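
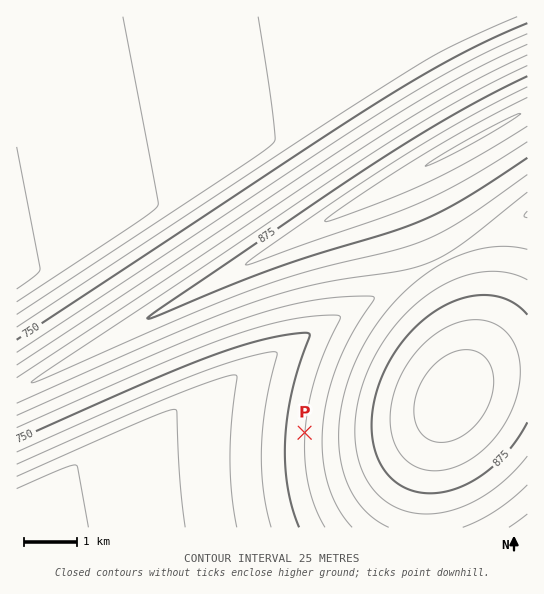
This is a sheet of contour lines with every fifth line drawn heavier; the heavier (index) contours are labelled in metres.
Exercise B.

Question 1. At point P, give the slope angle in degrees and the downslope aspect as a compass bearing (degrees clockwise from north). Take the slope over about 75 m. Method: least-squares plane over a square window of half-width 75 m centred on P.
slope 4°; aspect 274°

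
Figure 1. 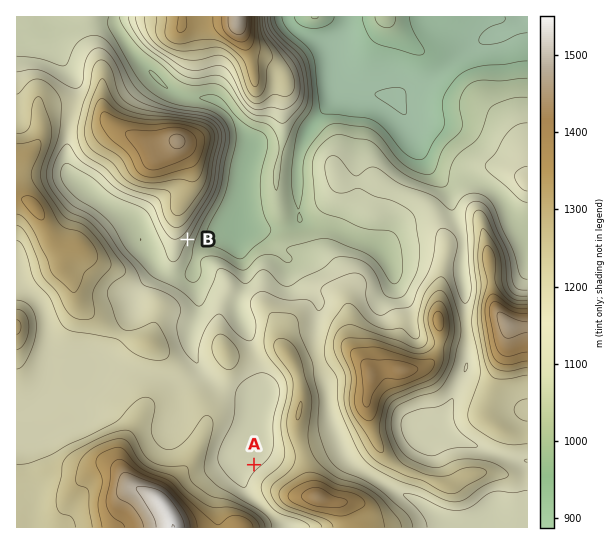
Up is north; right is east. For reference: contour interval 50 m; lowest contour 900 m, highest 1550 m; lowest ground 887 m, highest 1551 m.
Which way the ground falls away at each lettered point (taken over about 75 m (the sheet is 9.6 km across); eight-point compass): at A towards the NW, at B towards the SE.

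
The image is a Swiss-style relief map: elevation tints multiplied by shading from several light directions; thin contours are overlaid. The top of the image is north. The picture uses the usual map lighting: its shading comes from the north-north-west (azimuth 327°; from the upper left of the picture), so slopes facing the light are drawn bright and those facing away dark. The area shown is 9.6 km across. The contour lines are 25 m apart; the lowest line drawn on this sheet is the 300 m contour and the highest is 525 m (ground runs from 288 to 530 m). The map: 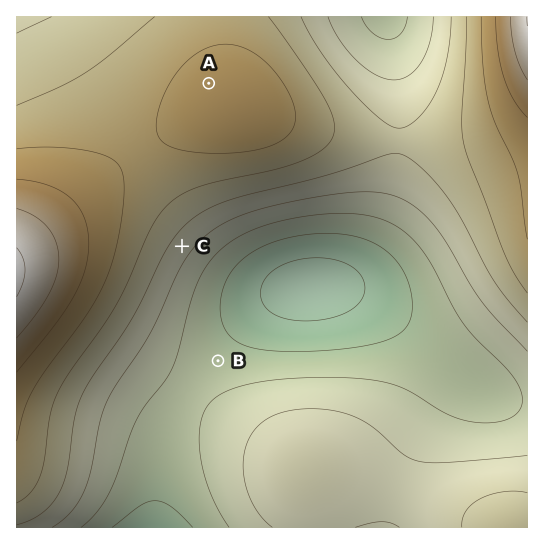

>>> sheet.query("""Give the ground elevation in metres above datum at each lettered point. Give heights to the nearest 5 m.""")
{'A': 460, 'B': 340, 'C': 385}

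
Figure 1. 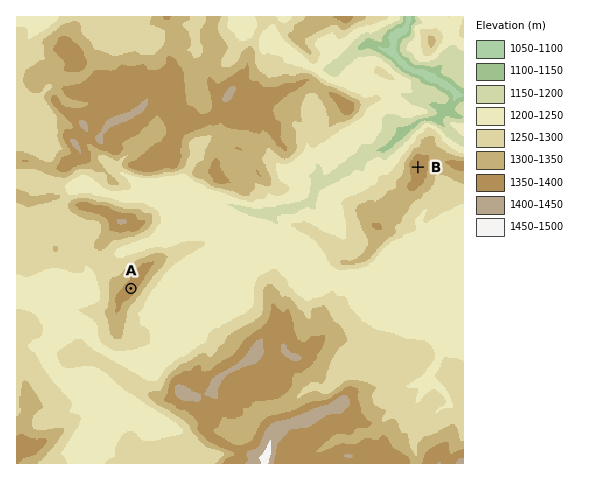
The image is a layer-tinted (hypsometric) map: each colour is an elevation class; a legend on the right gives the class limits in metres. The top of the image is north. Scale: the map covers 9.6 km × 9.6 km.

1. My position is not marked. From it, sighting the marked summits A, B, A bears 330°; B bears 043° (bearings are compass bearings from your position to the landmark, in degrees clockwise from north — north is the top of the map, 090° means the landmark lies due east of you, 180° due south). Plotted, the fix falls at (197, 404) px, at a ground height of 1400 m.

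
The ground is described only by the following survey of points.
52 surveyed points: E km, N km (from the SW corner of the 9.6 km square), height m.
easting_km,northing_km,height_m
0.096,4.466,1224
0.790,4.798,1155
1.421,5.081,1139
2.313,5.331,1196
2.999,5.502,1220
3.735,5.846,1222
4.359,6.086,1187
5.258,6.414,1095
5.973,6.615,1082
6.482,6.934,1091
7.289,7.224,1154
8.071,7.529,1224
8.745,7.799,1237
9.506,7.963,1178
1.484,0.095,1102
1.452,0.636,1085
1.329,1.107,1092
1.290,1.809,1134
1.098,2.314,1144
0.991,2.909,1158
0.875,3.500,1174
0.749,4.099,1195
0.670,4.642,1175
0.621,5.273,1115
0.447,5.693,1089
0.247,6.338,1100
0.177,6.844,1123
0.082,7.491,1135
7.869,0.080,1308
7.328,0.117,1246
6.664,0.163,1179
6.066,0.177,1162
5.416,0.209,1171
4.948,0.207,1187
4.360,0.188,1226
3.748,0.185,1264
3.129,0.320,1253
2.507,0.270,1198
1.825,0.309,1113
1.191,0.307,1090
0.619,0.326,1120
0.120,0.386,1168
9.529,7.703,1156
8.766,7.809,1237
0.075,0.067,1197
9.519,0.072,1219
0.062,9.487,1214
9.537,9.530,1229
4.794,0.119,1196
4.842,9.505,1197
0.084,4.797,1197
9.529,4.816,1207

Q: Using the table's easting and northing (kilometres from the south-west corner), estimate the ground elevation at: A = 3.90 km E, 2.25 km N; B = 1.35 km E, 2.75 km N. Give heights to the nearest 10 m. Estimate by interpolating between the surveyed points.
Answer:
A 1250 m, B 1160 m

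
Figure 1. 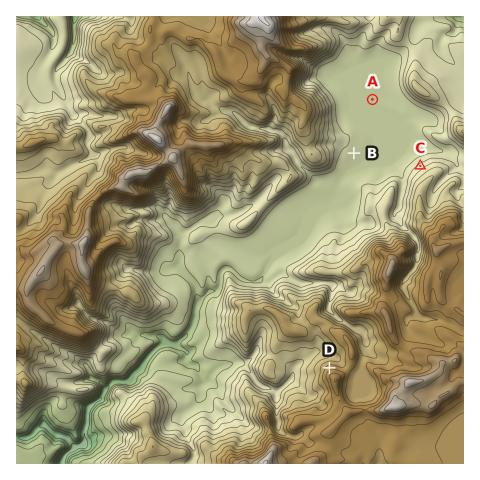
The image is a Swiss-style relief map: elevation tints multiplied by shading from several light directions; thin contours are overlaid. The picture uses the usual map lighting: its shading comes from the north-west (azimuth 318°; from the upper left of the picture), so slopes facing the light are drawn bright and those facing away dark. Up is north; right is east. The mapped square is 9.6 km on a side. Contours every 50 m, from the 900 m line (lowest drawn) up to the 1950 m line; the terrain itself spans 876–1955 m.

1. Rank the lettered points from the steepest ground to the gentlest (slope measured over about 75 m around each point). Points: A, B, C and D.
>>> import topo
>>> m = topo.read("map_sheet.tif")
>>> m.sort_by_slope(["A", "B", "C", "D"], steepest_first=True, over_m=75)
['D', 'C', 'B', 'A']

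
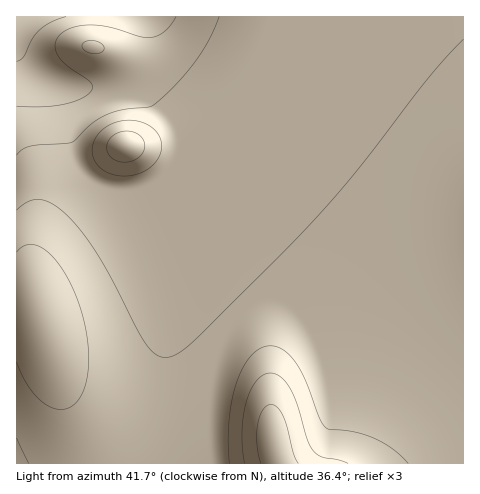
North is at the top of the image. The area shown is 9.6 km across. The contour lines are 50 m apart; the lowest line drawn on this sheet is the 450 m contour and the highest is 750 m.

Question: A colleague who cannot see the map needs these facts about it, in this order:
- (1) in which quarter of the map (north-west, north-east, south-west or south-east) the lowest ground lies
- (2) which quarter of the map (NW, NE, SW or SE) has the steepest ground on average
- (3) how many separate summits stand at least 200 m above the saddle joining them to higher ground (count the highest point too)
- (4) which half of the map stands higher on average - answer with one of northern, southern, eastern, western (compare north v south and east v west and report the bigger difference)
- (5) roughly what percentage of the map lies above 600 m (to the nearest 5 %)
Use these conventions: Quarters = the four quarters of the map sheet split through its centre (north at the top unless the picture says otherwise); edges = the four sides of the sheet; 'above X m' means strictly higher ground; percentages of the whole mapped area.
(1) Look to the north-west quarter for the lowest ground.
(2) The steepest ground, on average, is in the north-west quarter.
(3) Counting only tops that stand 200 m proud, the map has 1 summit.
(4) On average the southern half of the map is the higher ground.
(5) Ground above 600 m makes up about 55 % of the sheet.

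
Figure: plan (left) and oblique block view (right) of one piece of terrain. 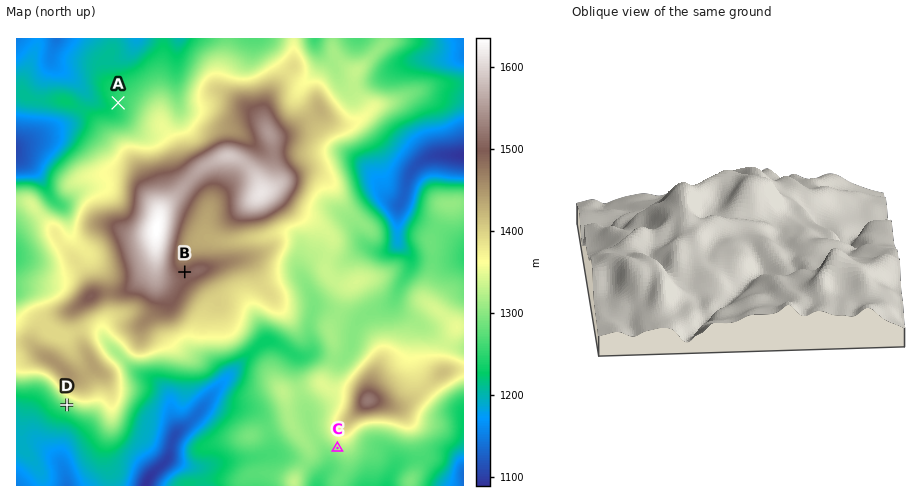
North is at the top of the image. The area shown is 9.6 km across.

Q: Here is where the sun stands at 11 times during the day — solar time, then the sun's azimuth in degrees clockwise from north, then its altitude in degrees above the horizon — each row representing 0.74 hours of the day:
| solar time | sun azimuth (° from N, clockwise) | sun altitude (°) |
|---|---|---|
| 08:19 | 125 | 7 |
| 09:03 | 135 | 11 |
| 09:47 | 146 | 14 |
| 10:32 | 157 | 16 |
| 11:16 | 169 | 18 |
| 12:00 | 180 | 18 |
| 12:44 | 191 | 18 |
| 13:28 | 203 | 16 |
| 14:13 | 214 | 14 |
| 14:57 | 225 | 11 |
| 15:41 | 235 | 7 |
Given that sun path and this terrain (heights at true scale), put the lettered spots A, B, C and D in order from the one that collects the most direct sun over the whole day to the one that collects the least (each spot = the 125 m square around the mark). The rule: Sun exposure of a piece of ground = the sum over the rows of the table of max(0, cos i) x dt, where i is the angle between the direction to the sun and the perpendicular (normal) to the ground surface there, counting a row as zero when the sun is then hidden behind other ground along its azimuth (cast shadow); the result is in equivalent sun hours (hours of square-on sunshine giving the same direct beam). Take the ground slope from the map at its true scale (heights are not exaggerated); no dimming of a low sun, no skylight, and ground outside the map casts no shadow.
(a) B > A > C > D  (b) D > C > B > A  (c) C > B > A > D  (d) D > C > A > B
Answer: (d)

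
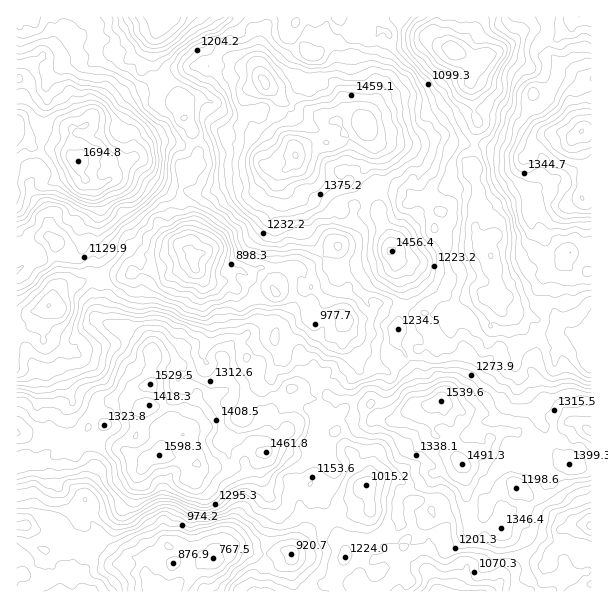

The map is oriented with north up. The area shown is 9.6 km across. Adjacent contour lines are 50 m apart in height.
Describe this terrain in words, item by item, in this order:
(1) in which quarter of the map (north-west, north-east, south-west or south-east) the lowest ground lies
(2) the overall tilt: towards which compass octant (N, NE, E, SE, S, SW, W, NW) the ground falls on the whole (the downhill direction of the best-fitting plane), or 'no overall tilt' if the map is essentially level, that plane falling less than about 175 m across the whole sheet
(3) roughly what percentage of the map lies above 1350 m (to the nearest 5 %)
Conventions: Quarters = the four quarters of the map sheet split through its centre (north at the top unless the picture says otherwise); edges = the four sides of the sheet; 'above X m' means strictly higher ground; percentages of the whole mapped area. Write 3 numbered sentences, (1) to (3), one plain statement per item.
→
(1) The lowest ground is in the north-west quarter.
(2) No overall tilt - high and low ground are spread across the sheet.
(3) About 20 % of the map lies above 1350 m.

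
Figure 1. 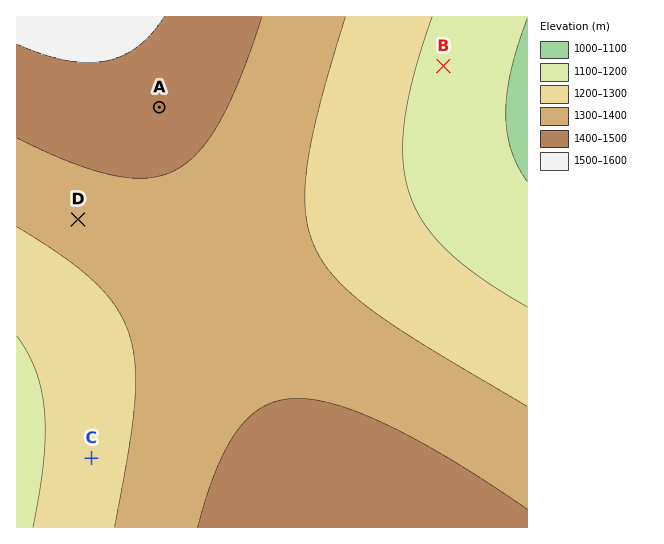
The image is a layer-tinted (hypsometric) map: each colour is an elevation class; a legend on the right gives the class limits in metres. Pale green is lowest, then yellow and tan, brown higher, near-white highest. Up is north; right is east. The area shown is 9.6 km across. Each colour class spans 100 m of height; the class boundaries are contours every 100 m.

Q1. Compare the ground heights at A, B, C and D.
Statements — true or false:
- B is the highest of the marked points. false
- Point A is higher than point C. true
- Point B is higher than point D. false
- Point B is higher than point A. false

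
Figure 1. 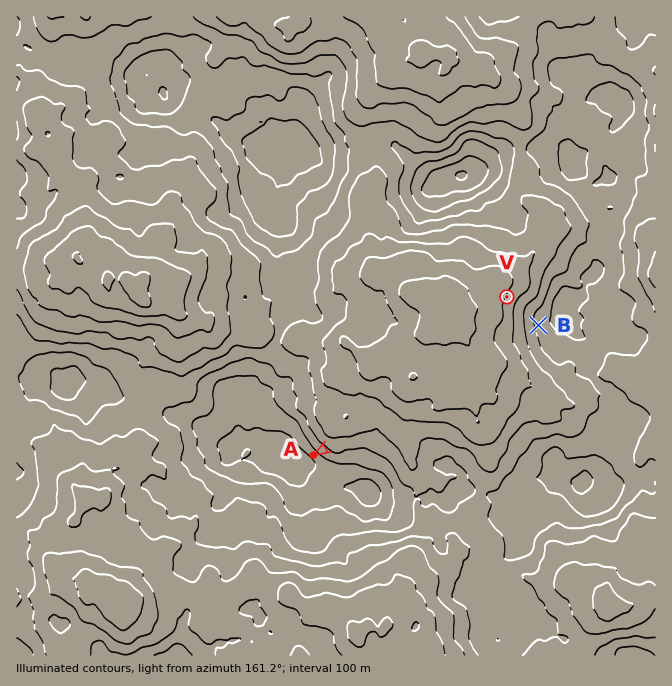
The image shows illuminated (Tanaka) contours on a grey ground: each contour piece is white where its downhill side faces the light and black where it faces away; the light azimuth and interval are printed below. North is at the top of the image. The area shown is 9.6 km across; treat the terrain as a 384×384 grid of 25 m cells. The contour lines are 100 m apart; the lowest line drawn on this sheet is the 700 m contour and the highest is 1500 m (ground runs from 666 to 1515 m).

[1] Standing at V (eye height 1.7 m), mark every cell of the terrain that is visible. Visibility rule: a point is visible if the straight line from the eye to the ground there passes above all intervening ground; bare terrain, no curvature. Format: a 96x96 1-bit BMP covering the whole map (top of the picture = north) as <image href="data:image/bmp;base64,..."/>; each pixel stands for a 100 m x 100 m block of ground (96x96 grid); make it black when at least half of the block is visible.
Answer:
<image width="96" height="96" href="data:image/bmp;base64,Qk2+BAAAAAAAAD4AAAAoAAAAYAAAAGAAAAABAAEAAAAAAIAEAAATCwAAEwsAAAIAAAAAAAAA////AAAAAAAAAAAAAAAAAAAAAAAAAAAAAAAAAAAAAAAAAAAAAAAAAAAAAAAAAAAAAAAAAAAAAAAAAAAAAAAAAAAAAAAAAAAAAAAAAAAAAAAAAAAAAAAAAAAAAAAAAAAAAAAAAAAAAAAAAAAAAAAAAAAAAAAAAAAAAAAAAAAAAAAAAAAAAAAAAAAAAAAAAAAAAAAAAAAAAAAAAAAAAAAAAAAAAAAAAAAAAAAAAAAAAAAAAAAAAAAAAAAAAAAAAAAAAAAAAAAAAAAAAAAAAAAAAAAAAAAAAAAAAAAAAAAAAAAAAAAAAAAAAAAAAAAAAAAAAAAAAAAAAAAAAAAAAAAAAAAAAAAAAAAAAAAAAAAAAAAAAAAAAAABQAAAAAAAAAAAAAADwAAAAAAAAAAAAAAHwAAAAAAAAAAAAAAP4BgAAAAAAAAAAAJ/wAgAAAAAAAAAAAf/wBgAAAAAAAAAAG//wHgAAAAAAAAAAP//wfgAAAAAAAAAA///w/gAAAAAAAAAB///4/AAAAAAAAAAAf////AAAAAAAAAACf8P//AAAAAAAAAAD/8D//AAAAAAAAAAD/8D//AAAAAAAAAAAfsH//AAAAAAAAAAA/sH//AAAAAAAAAAB//v/4AAAAAAAAAAB////YAAAAAAwAAAH///+4AAAAAA8AAAH/9/54AAAAAA4AAAX/575/gAAAAAAAAAf/955/gAAAAAAAAAP//x57gAAAAAAAAAE//wz/gAAAAAAAAAAe4E//gAAAAAAAAAAQ4H//wAAAAAAAAAAA8H//gAAAAAAAAAAAcn/+AAAAAAAAAAAAf//+YAAAAAAAAAAA////wAAAAAAAAAAA/z//gAAAAAAAAAAB/z/+fAAAAAAAAAAB9//+/AAAAAAAAAAB99///AAAAAAAAAAA9////gAAAAAAAAAA/+///4AAAAAAAAAQ/8y//4AAAAAAAAAY//4f/4AAAAAAAAAf//8ePwAAAAAAAAAX///+PgAAAAAAAAAf/7f+f2AAAAAAAAAP/wP//4AAAAAAAAAH/4D//AAAAAAAAAAH/gD//AAAAAAAAAAH/AB/4AAAAAAAAAA//AB/wAPAAAAAAAAf+AA/8APAAAAAAAAf8AAP8AfAAAAAAAAP8AAH+A8AAAAAAAAP4AAD+A+AAAAAAAAP4AAAGAcAAAAAAAAP4AAAAAQAAAAAAAALwAAAAAQAAAAAAAAHgAAAAAAAAAAAAAAAAAAAAAAAAAAAAAAAAAAAAAAAAAAAAAAAAAAAAAAAAAAAAAAAAAAAAAAAAAAAAAAAAAAAAAAAAAAAAAAAAAAAAAAAAAAAAAAAAAAAAAAAAAAAAAAAAAAAAAAAAAAAAAAAAAAAAAAAAAAAAAAAAAAAAAAAAAAAAAAAAAAAAAAAAAAAAAAAAAAAAAAAAAAAAAAAAAAAAAAAAAAAAAAAAAAAAAAAAAAAAAAAAAAAAAAAAAAAAAAAAAAAAAAAAAAAAAAAAAAAAAAAAAAAAAAAAAAAAAAAAAAAAAAAAAAAAAAAAAAAAAAAAAAAAAAAA="/>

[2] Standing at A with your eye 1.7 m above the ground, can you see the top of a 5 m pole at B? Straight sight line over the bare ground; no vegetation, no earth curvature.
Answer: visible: true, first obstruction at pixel None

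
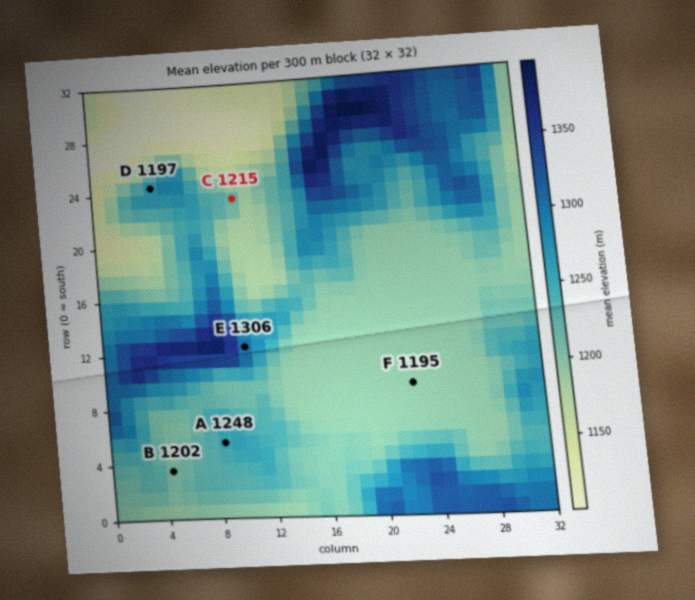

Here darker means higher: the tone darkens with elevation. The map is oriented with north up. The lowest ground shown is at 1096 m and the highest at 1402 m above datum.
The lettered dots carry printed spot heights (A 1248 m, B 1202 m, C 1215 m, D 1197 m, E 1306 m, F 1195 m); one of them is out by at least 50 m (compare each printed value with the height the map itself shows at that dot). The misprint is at D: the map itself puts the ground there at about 1259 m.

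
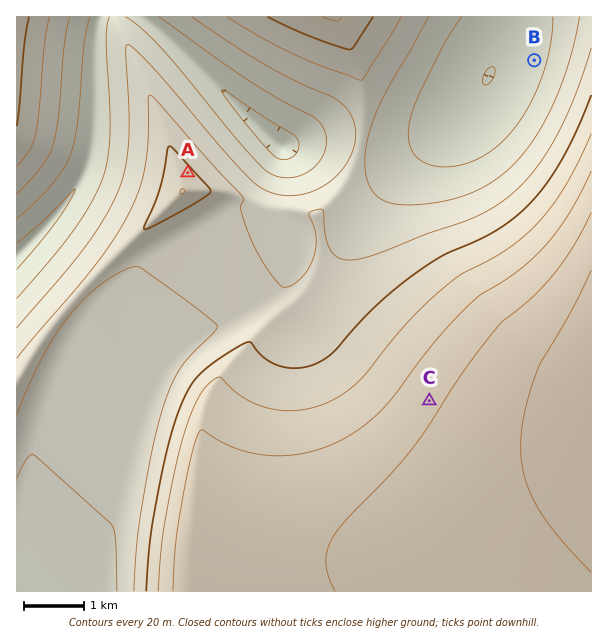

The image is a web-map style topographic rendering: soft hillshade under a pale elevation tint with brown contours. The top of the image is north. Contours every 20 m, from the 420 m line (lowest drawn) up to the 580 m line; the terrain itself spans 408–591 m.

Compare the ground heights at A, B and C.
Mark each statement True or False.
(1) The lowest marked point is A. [False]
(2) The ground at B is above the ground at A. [False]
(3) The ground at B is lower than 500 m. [True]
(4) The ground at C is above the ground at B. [True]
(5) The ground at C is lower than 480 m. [False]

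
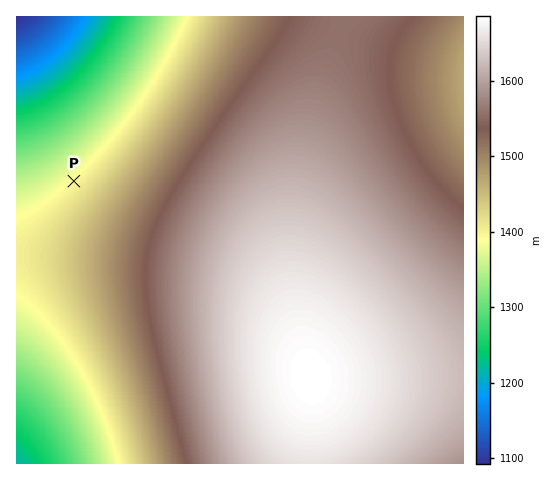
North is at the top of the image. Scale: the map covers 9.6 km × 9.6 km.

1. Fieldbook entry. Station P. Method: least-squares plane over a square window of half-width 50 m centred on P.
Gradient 4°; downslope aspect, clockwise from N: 317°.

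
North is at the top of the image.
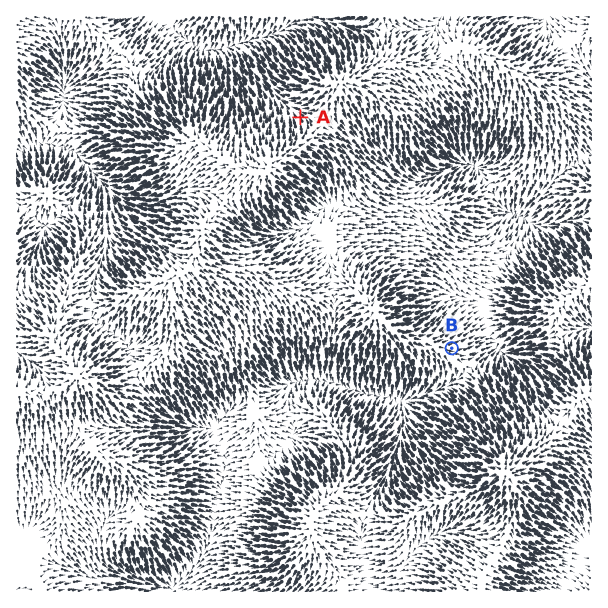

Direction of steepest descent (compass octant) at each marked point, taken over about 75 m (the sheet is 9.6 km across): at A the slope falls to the NW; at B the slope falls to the E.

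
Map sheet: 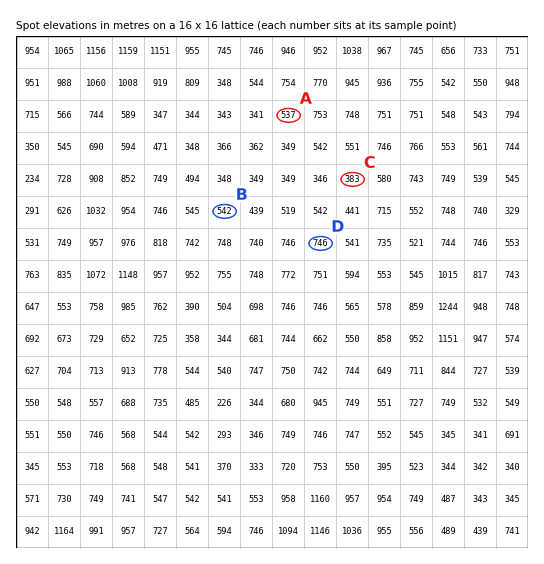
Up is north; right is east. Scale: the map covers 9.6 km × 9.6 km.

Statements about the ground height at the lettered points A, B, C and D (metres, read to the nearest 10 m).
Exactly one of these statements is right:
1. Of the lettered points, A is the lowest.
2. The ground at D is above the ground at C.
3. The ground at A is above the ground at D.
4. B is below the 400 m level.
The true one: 2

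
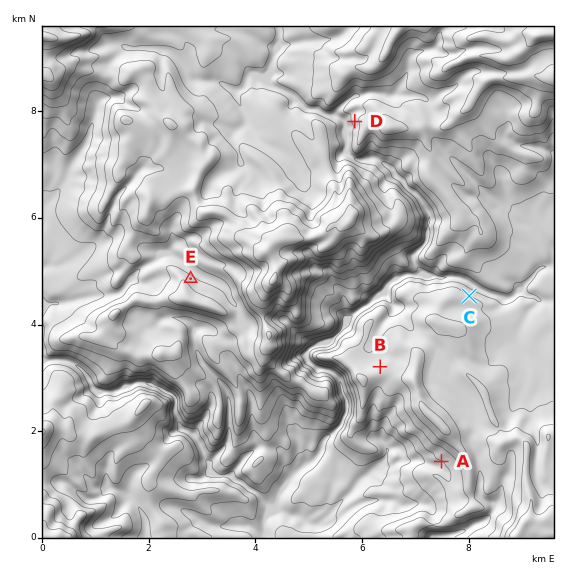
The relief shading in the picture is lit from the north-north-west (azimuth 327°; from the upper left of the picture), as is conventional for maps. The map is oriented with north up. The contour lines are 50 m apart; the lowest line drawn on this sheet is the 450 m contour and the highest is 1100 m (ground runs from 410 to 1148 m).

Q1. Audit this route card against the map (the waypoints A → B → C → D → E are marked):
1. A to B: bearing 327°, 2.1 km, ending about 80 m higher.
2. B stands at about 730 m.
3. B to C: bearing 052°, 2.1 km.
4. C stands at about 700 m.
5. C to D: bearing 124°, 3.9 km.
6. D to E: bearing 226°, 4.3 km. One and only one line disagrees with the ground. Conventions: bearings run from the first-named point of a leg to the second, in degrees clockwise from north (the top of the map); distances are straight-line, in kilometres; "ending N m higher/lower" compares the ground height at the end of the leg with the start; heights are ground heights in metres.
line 5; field bearing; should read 327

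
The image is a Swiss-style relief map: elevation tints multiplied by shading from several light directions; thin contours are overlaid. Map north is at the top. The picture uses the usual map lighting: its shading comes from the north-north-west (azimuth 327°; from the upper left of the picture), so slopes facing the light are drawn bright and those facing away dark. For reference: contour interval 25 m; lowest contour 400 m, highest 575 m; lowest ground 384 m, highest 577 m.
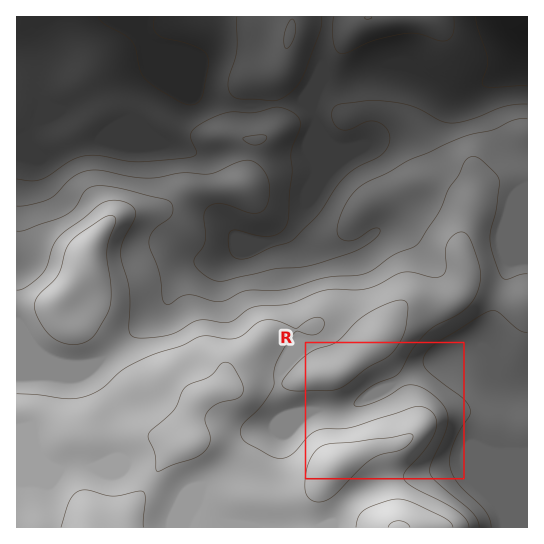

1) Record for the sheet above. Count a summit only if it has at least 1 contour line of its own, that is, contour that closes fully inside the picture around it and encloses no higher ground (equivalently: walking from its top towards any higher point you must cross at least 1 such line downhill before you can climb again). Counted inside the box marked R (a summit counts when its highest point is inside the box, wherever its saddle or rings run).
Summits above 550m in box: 1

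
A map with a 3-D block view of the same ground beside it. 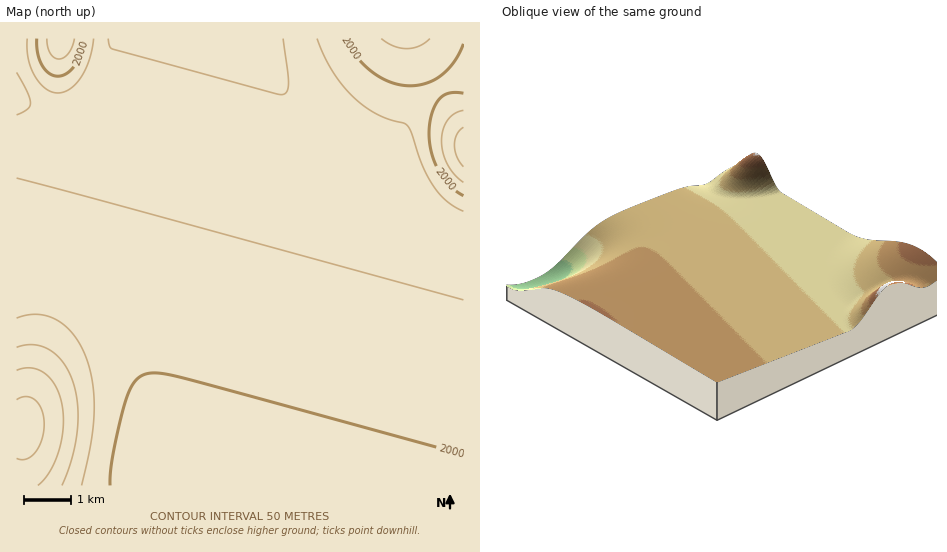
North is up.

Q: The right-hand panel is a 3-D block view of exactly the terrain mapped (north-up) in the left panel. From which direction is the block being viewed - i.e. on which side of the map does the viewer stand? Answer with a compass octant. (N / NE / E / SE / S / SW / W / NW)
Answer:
SE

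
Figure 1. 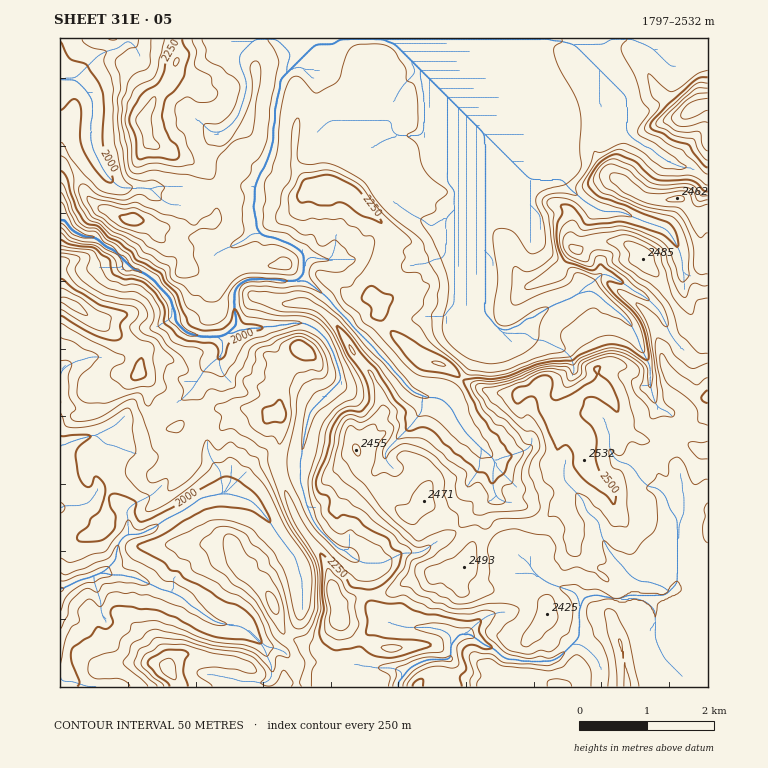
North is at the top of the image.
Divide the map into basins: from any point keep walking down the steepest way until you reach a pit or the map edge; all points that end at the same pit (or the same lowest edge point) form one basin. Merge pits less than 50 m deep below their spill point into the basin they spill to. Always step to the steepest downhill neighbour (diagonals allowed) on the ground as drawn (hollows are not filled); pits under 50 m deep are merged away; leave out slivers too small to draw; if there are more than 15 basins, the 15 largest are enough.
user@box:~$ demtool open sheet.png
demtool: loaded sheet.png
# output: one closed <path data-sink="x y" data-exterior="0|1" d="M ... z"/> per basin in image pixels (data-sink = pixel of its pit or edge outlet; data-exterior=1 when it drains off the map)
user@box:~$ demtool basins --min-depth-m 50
<path data-sink="60 590" data-exterior="1" d="M708 169l-5 9-16 18-5 3-15 2-24-4-20-15-10-3-15 8-26 28-2 25 6 10 18-9 31 2 10 5 8 8 3 8 12 12 12 24 10 13 7 17-13 14-11 8 2 15-5 3-25 1-15-6-19 1-4 4 3 17-9 1-10 5-11 11-6 11-10 0-8-7-6-25-8 7-14 5-25-2-25-10-14-12-15-8-17-3-30-27-14-21-22 15-11 11 9 16 16 18 7 14 5 17 0 11-25 33 2 25-16 18-5 12-1 26-20 21-21-30-15-39-3-13 0-17 3-17-3-19-10 0-12-5-37 0-22 13-15 2-10 5-9 0-7-8-7-15-2-25-8-9 2-20-69-48-12-4 0 387 261 0 0-11 9-10 5-13 2-15 3-9-2-24 3-2 24-9 25-1 12-9 22-10 34-3 0 12 6 8 29-2 30 4 19 8 4 4 0 12-10 14-11 11-18 3-13 14-4 9 7 7-10 10 1 2 220 0z"/><path data-sink="60 215" data-exterior="1" d="M632 38l-452 0-2 22-4 5 0 6 6 6 9 4 13 11 32-1 17 3 3 3-7 30-19 18-30 21 8 4 9 13 2 32-6 8-5 0-14 6-35-1-12-7-24-3-22-11-11-9-13-30-15-18 0 150 12 4 69 48-2 20 8 9 2 25 7 15 7 8 9 0 10-5 15-2 22-13 37 0 12 5 10 0 3 19-3 17 0 17 3 13 15 39 21 30 20-21 1-26 5-12 16-18-2-25 25-33 0-11-5-17-7-14-16-18-9-16 21-19 12-7 14 21 25 23 32 12 22 17 22 8 25 2 14-5 8-7 5 21 9 11 10 0 6-11 16-14 13-2 1-6-3-12 8-5 15 0 15 6 19 0 11-4-2-15 22-19 2-6-29-51-12-12-8-13-13-8-31-2-18 9-6-10 2-25 31-31 13-5 24 17 8 3 12 2 22-2 13-11 13-20 0-63-5-1-19 10-8-3-18-18-15-30-12-12z"/><path data-sink="60 78" data-exterior="1" d="M179 38l-119 0 0 111 15 19 13 30 11 9 27 12 19 2 12 7 35 1 14-6 5 0 6-8-2-32-11-14-54-26-6-18 0-8 3-7 7-12 15-17 5-11 6-22z"/><path data-sink="398 687" data-exterior="1" d="M458 571l-34 3-22 10-12 9-25 1-24 9-3 2 2 24-3 9-2 15-5 13-9 10 0 11 165 0 11-12-7-7 4-9 13-14 18-3 11-11 10-14 0-12-4-4-19-8-30-4-29 2-6-8z"/>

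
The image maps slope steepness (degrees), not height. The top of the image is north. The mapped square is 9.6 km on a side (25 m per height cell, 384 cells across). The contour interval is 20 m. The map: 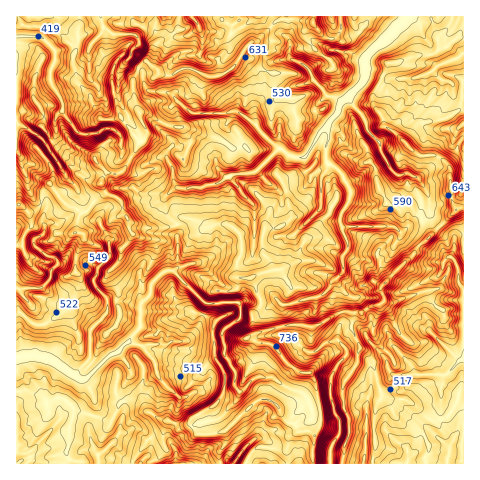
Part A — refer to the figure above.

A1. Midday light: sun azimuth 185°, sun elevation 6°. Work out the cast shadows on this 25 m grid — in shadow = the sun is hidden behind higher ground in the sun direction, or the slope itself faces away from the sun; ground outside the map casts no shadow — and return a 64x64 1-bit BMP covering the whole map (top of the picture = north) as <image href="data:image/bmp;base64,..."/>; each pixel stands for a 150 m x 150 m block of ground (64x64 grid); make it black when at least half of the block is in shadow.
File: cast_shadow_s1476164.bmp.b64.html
<image width="64" height="64" href="data:image/bmp;base64,Qk0+AgAAAAAAAD4AAAAoAAAAQAAAAEAAAAABAAEAAAAAAAACAAATCwAAEwsAAAIAAAAAAAAA////AAAAAAAAAAABgAAAAABgAACAAAAAAAYAAMAAAgAAAAAAcAIAAAAAYAAAAgAAAAAADAAAAAAAAAeGAAwAAAAQH8MADYAAADA/88QNAAAA4D/5/BgDgAfhP//+GAOAz8G///wYD8D/gN57eBoP8n8PnAsA4wwBOAc4BgHjAAAAB3BOA/ESAAAD6AYH/jQIAADjjB/8YFgAAGAP3wBB8AAcYAf8AADiMAwAA//wAAB4DB4f//wAAuABgP///8AGwAAf////9g74EBfg///vgPgwD9x8/4D+BDAP2AD/+D4HQAf/4P/8DBNsA/72P/5+HwQAMG///wYwBAAAb/+/gCAaAAAPg5/AuBo8AAeHH+CH8GAAgO//8AXwfAOEbj+4AAD4f9YzBRAgAfj/47HgFOAB/f/JkYED4IPn/53Qg4Hzh8P//PIH4e8wAB/4bg/D/0AAB/KuH8f+jzwAf8wcB+8PHAAf4HwHzbMBAA/h/H/ffwAAPic8///+AAB8A3n///4YDvACc/9//DPn4AD//3/8L//gAu/7T/0//4BBz+If3n/AABnfwB8efwAAGP/IPDt4AAPw/+h8e2AAAeB//B9/gBgAYDH4Dn+Hfg/DMB8Cf9/+D4cMBwhv//8DDx+BGD///4AcD+B4H///wAAP4BAP///kDA/ABj//+fAdB4h+Jn/y8H2ACA=="/>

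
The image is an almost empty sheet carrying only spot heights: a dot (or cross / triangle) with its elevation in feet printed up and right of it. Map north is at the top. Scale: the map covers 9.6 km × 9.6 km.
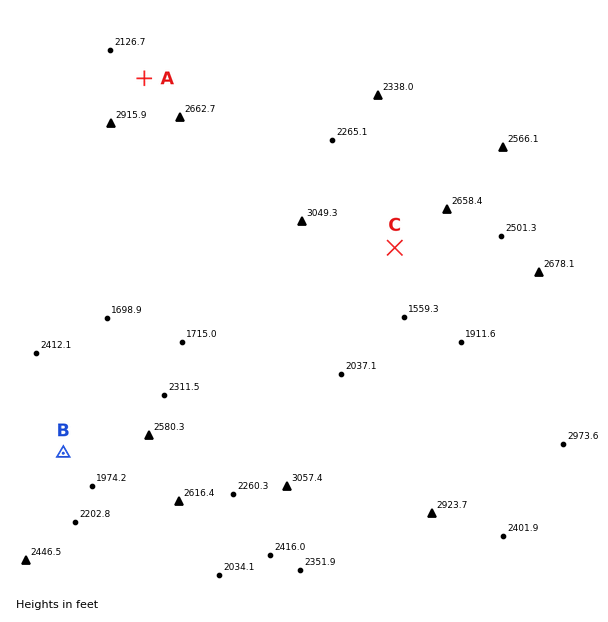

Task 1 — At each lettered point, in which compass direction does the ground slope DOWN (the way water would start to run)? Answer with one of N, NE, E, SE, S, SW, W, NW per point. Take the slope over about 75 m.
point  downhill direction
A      N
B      E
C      S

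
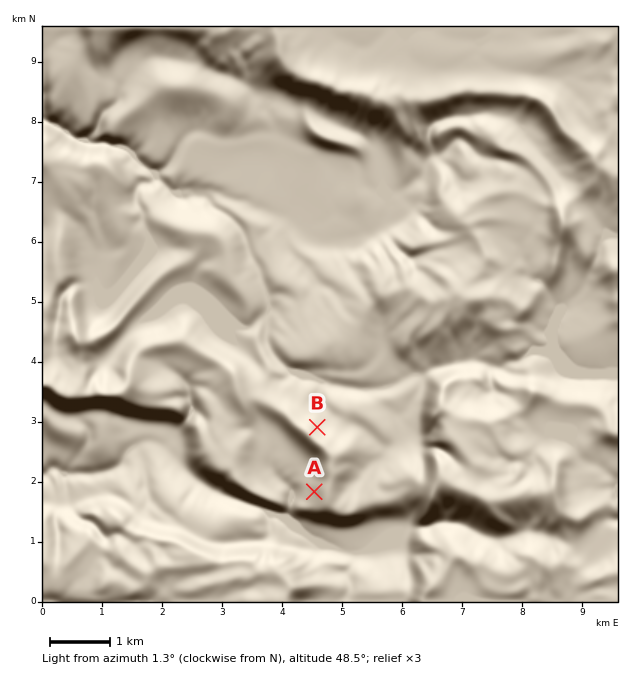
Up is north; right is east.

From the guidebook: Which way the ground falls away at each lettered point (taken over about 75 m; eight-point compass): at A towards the W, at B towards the NE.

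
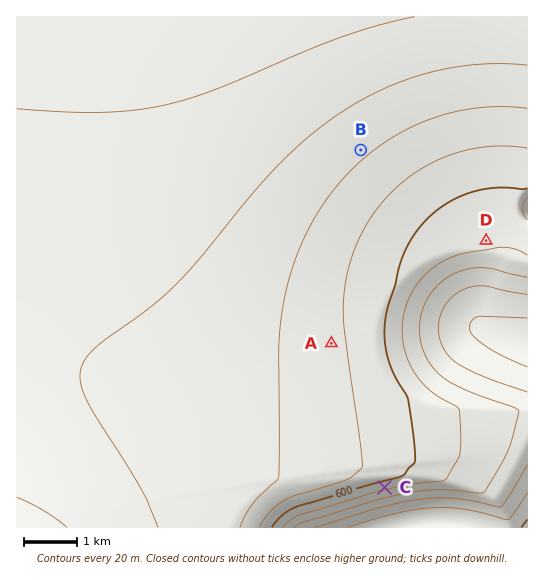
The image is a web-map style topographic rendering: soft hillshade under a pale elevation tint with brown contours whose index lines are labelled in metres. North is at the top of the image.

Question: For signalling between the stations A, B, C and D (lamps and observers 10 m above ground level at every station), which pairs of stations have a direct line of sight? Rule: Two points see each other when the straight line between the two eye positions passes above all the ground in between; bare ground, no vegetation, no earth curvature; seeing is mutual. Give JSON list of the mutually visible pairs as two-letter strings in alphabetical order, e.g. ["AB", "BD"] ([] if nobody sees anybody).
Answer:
["AB", "AD", "BD"]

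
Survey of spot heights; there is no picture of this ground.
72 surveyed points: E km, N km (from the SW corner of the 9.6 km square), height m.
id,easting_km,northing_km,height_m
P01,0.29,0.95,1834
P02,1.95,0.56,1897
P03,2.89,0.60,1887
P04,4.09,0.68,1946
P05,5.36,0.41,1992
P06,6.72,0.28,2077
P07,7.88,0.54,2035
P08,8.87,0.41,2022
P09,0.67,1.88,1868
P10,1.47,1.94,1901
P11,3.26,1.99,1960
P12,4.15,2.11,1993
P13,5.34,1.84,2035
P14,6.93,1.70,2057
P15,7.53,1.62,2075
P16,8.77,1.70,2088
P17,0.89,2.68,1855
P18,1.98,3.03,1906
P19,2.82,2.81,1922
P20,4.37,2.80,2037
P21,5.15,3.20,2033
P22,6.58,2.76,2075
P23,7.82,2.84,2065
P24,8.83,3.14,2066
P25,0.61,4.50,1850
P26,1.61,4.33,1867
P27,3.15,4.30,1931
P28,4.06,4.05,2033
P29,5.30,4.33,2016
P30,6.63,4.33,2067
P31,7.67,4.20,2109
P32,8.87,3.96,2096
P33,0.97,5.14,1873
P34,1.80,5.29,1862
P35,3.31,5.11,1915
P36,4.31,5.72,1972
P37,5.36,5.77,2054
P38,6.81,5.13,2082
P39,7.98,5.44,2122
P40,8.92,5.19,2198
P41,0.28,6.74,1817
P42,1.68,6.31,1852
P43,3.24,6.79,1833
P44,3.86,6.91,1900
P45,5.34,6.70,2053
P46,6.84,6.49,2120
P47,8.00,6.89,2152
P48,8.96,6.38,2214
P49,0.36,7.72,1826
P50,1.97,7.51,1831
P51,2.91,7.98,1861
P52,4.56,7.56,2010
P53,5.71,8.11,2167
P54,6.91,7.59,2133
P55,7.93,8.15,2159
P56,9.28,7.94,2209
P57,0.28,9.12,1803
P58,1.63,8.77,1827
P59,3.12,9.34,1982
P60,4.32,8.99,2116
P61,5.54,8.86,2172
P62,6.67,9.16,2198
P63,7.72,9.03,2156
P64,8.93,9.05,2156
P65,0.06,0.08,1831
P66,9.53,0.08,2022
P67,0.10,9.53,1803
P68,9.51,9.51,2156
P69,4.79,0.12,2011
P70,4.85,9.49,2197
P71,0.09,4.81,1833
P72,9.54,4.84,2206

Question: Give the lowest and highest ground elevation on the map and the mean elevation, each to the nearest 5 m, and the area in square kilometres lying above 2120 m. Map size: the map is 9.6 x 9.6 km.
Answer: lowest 1800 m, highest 2225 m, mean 2000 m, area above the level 17.5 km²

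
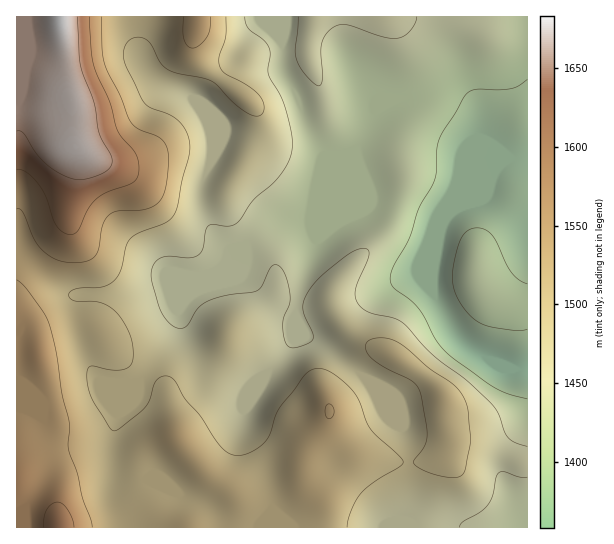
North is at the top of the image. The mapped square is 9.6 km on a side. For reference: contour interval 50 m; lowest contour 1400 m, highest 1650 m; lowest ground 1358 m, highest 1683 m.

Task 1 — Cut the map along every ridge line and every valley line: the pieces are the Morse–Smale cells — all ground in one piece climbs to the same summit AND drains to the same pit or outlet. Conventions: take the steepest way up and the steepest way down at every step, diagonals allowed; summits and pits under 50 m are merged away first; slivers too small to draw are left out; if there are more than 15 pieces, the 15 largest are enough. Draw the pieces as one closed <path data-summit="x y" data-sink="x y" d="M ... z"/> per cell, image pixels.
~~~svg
<path data-summit="59 17" data-sink="527 369" d="M527 16l-244 0-2 24-20-17-9 8-16 28-33 42 4 13-1 6-13-21-30-10-14-12-10-22-4-39-119 1 0 229 5 3 14 18 19 20 16 8 10 0-3 8 2 30 6 24 11 21 3 3 8 2 29 0-11 11-5 11-8 32 0 45 15 31 3 15 398-1z"/><path data-summit="59 527" data-sink="527 369" d="M18 247l-2 0 0 280 113 1-2-15-15-31 0-45 8-32 5-11 11-11-29 0-8-2-3-3-11-21-6-24-2-30 3-8-10 0-16-8z"/><path data-summit="198 22" data-sink="527 369" d="M282 16l-145 0 2 39 5 14 15 18 7 4 27 8 13 21 1-6-4-13 33-42 16-28 10-8 19 17 2-5z"/>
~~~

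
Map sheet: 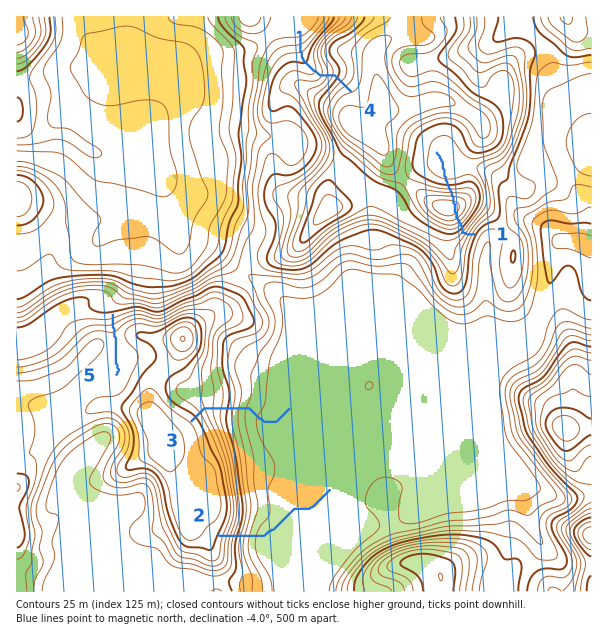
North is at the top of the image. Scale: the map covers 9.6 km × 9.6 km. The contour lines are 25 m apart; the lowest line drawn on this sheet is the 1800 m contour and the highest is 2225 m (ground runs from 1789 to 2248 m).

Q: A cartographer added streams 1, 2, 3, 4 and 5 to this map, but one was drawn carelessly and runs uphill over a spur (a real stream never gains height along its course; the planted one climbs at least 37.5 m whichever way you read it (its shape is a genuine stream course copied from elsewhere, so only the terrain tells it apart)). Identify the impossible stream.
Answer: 1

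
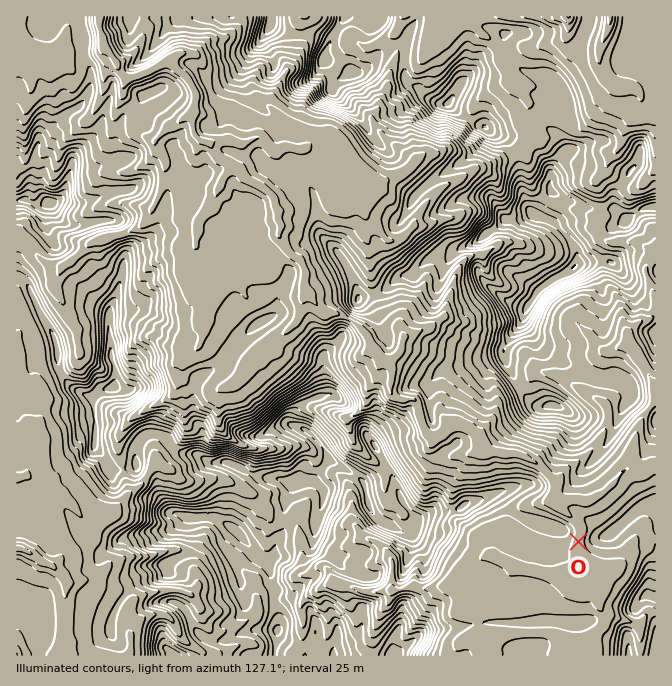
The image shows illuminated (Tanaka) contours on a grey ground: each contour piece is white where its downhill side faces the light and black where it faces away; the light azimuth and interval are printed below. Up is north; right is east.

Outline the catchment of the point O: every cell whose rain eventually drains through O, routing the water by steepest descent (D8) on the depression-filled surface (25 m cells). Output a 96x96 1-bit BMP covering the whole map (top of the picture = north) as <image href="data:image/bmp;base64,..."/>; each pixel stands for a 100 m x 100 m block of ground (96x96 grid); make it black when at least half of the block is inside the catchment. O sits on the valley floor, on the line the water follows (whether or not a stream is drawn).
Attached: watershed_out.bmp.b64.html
<image width="96" height="96" href="data:image/bmp;base64,Qk2+BAAAAAAAAD4AAAAoAAAAYAAAAGAAAAABAAEAAAAAAIAEAAATCwAAEwsAAAIAAAAAAAAA////AAAAAAAAAAAAAf////////8AAAAAAf////////8AAAAAAf////////8AAAAAAf////////8AAAAAAf////////8AAAAAAf////////8AAAAAAf////////8AAAAAAf////////8AAAAAAf////////8AAAAAAf////////8AAAAAAf////////8AAAAAA/////////8AAAAAA/////////8AAAAAA/////////8AAAAAA/////////8AAAAAAf////////8AAAAAAf////////8AAAAAAf//////4f8AAAAAAP//////wH8AAAAAAP//D///AD8AAAAAAP/8B//4AA8AAAAAAP/8A//gAAcAAAAAAP/4AB/AAAMAAAAAAH/4AAeAAAAAAAAAAH/4AAAAAAAAAAAAAH/wAAAAAAAAAAAAAAfwAAAAAAAAAAAAAAPAAAAAAAAAAAAAAAOAAAAAAAAAAAAAAAAAAAAAAAAAAAAAAAAAAAAAAAAAAAAAAAAAAAAAAAAAAAAAAAAAAAAAAAAAAAAAAAAAAAAAAAAAAAAAAAAAAAAAAAAAAAAAAAAAAAAAAAAAAAAAAAAAAAAAAAAAAAAAAAAAAAAAAAAAAAAAAAAAAAAAAAAAAAAAAAAAAAAAAAAAAAAAAAAAAAAAAAAAAAAAAAAAAAAAAAAAAAAAAAAAAAAAAAAAAAAAAAAAAAAAAAAAAAAAAAAAAAAAAAAAAAAAAAAAAAAAAAAAAAAAAAAAAAAAAAAAAAAAAAAAAAAAAAAAAAAAAAAAAAAAAAAAAAAAAAAAAAAAAAAAAAAAAAAAAAAAAAAAAAAAAAAAAAAAAAAAAAAAAAAAAAAAAAAAAAAAAAAAAAAAAAAAAAAAAAAAAAAAAAAAAAAAAAAAAAAAAAAAAAAAAAAAAAAAAAAAAAAAAAAAAAAAAAAAAAAAAAAAAAAAAAAAAAAAAAAAAAAAAAAAAAAAAAAAAAAAAAAAAAAAAAAAAAAAAAAAAAAAAAAAAAAAAAAAAAAAAAAAAAAAAAAAAAAAAAAAAAAAAAAAAAAAAAAAAAAAAAAAAAAAAAAAAAAAAAAAAAAAAAAAAAAAAAAAAAAAAAAAAAAAAAAAAAAAAAAAAAAAAAAAAAAAAAAAAAAAAAAAAAAAAAAAAAAAAAAAAAAAAAAAAAAAAAAAAAAAAAAAAAAAAAAAAAAAAAAAAAAAAAAAAAAAAAAAAAAAAAAAAAAAAAAAAAAAAAAAAAAAAAAAAAAAAAAAAAAAAAAAAAAAAAAAAAAAAAAAAAAAAAAAAAAAAAAAAAAAAAAAAAAAAAAAAAAAAAAAAAAAAAAAAAAAAAAAAAAAAAAAAAAAAAAAAAAAAAAAAAAAAAAAAAAAAAAAAAAAAAAAAAAAAAAAAAAAAAAAAAAAAAAAAAAAAAAAAAAAAAAAAAAAAAAAAAAAAAAAAAAAAAAAAAAAAAAAAAAAAAAAAAAAAAAAAAAAAAAAAAAAAAAAAAAAAAAAAAAAAAAAAAAAAAAAAAAAAAAAAAAAAAAAAAAAAAAAAAAAAAA="/>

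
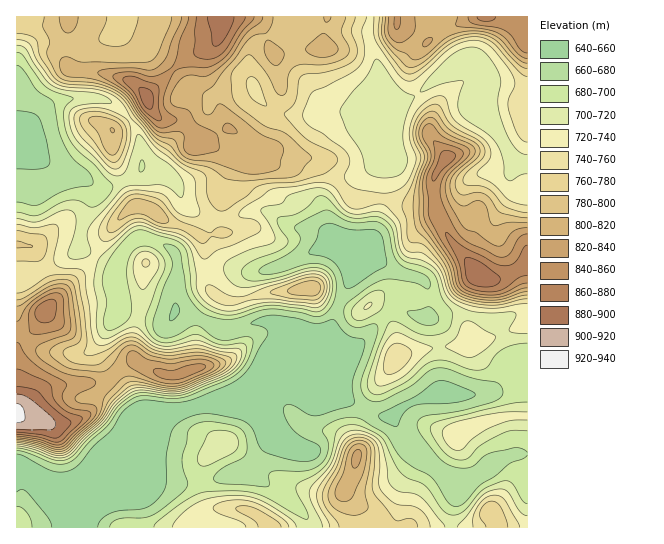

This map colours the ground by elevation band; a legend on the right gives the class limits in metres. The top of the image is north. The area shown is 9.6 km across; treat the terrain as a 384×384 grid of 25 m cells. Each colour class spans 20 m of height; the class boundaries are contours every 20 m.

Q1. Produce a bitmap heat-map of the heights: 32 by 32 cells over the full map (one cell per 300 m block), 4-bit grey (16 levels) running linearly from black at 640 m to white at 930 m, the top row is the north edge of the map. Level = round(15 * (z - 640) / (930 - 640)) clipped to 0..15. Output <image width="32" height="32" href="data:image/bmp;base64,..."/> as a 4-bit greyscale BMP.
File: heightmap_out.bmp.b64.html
<image width="32" height="32" href="data:image/bmp;base64,Qk12AgAAAAAAAHYAAAAoAAAAIAAAACAAAAABAAQAAAAAAAACAAATCwAAEwsAABAAAAAAAAAAAAAAABEREQAiIiIAMzMzAERERABVVVUAZmZmAHd3dwCIiIgAmZmZAKqqqgC7u7sAzMzMAN3d3QDu7u4A////ACERESI0RFVmZDV3dmVEV2UhEAAREjRWZTNHiHVUMkZkEREAABEjMzIjR5hkQyEjQwEREAARIyIiIjWJZDIiIiITUxEAESMzIRETeWMhIzIiirgxEBEjQyEREldSEkVDMu7clBABEiIRESIzIRI0VETty6cxEREREREREREREiM03LqZZEVCERERERIzIRERI8upmZiqqGMRAAASRUISIiO6h3eamJmGIQAAEUZUNEMzqYhleFRVMzEQABE1VERUM6u5Y0QhIhERERESIzI0REScuWMjMRI0MiIyJDMiJEVFebhTJDEkVVVndCMzMjaal2Z3UyRCJFQzRnQRIiJJ3ctmVUMkUyVUMiIiERE0aty8d1REMzI2VUQyERESVpu6q2ZURlNFZmZlMhERE2i7mZpDREV3d1VmVDMiNDV5uZh3IjMzV3VFd2VEM1ZVeaiHZREiI0RERnd2ZlVVVWqnZkQREiRTNGeImYh2VERYuWVEERJHdEaZmZmIdlRESLuWRBEkaHV5mpmYh2VERFmoZEURJXdmq6mZh3ZURERYhURGEiRFWsqYiHZ2VERERWREViJFVpzKmYdmdlVUREREREYkeZmqqqqXZ4dmZUVlRERWNoiIiIm7uXiIiHZGiGREaVeId3eJvMuYiIh2aZmHZpt3iId3iKzcqYiIdmqpmau7"/>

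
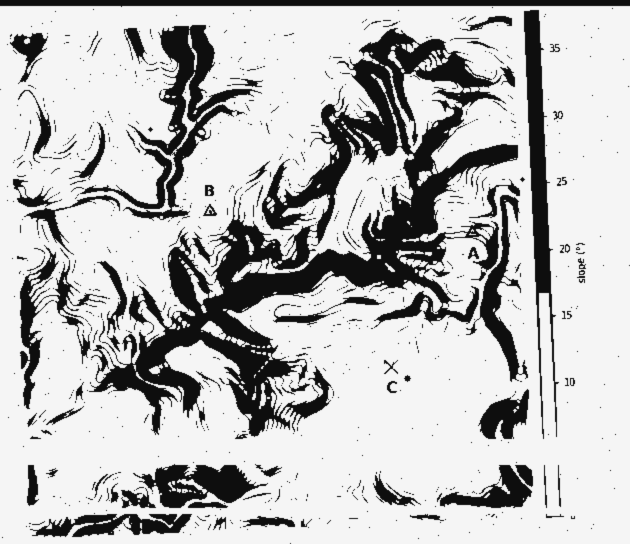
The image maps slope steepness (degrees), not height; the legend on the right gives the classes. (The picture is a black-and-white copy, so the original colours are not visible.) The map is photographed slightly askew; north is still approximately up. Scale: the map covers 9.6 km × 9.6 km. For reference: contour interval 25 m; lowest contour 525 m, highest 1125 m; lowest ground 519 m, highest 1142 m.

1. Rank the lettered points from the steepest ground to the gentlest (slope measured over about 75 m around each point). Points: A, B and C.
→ A C B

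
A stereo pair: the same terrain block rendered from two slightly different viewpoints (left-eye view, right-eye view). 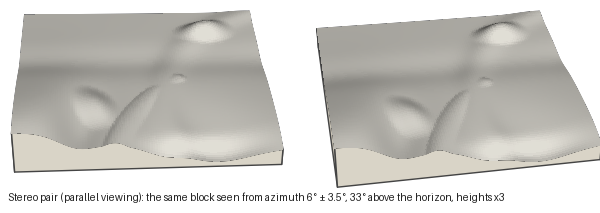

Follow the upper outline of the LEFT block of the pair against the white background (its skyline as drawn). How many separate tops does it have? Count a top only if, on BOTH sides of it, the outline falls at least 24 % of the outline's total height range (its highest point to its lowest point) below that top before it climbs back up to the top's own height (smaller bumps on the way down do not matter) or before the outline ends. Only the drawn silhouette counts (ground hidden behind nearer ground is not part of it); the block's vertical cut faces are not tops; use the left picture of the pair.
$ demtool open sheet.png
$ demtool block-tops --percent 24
1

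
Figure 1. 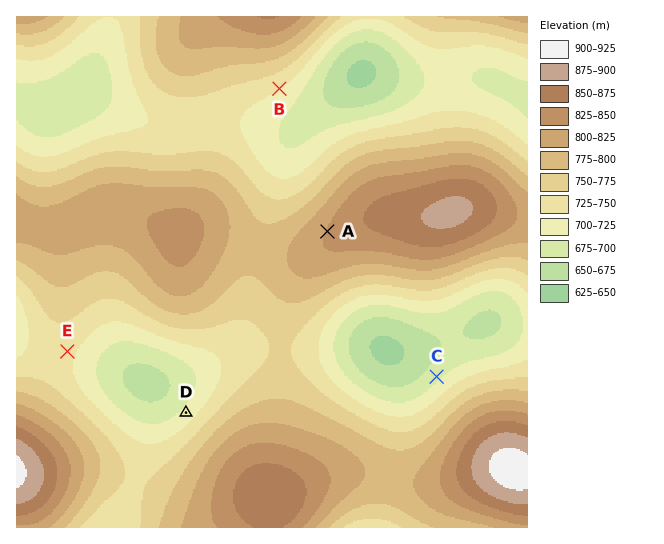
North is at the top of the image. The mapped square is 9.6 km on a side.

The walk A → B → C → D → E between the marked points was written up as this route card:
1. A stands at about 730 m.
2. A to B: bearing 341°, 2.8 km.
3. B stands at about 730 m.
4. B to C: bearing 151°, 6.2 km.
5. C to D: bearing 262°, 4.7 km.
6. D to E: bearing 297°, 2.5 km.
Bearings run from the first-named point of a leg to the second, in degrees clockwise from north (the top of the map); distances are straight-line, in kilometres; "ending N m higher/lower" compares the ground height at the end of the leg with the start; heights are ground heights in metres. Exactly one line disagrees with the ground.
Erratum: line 1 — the height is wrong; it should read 830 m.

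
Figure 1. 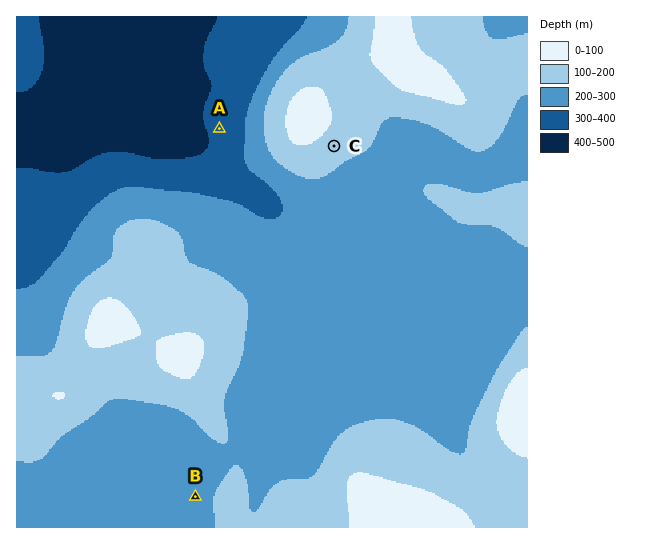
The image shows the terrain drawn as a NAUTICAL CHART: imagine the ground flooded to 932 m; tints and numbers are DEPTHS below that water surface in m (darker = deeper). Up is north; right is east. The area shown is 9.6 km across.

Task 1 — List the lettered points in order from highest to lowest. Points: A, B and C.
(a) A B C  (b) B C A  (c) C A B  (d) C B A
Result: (d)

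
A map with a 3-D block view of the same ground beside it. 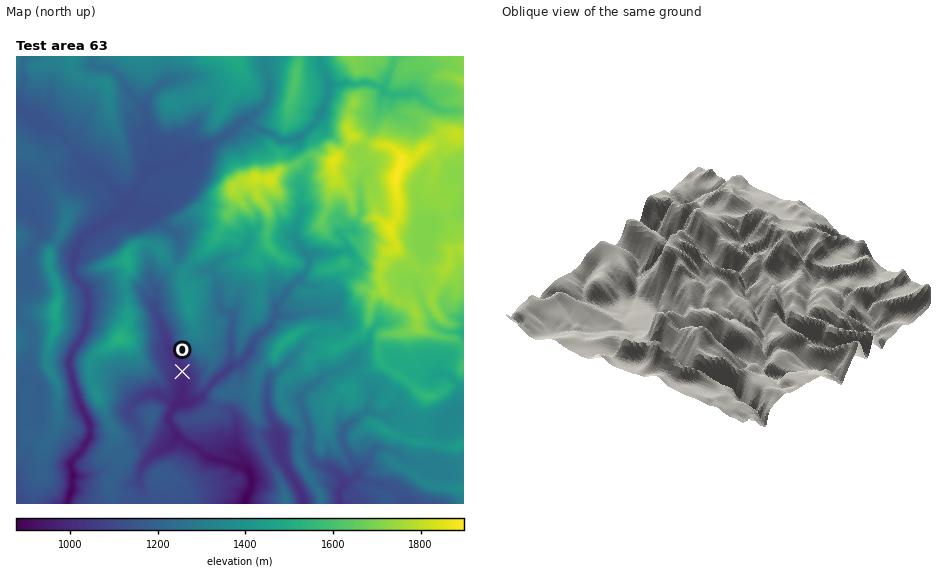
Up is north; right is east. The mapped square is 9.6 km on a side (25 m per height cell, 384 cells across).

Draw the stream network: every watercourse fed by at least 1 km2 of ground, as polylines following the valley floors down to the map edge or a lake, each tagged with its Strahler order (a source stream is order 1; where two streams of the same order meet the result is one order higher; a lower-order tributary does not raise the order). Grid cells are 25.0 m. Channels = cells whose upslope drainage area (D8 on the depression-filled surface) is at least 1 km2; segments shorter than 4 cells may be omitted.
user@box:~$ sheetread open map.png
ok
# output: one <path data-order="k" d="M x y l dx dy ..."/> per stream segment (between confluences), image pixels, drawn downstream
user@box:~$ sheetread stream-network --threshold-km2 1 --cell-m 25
<path data-order="2" d="M342 487l-3 5 1 11"/><path data-order="2" d="M357 474l-2 4-4 1-5 5-3 0-1 3"/><path data-order="2" d="M246 468l5 7 0 13-5 8-1 7"/><path data-order="1" d="M406 459l-7-6-8-3-3-1-13 0-4 3-1 6-2 2-1 4-10 10"/><path data-order="1" d="M237 452l5 5 2 4 0 5 2 2"/><path data-order="1" d="M160 451l9-5 5-6 2-1 6 0"/><path data-order="2" d="M182 439l4 4 8 3 13 11 4 2 19 4 7 3 4 0 5 2"/><path data-order="1" d="M374 412l-3-1-6 0-5 6-6 2-11 11-1 3 0 7 1 4 13 24 1 6"/><path data-order="2" d="M172 411l-3 4-1 6 6 8 1 4 7 6"/><path data-order="2" d="M182 401l-10 10"/><path data-order="1" d="M137 400l7-3 6-3 9 1 13 9 0 7"/><path data-order="1" d="M270 377l-1 2 0 5-2 2 0 21 3 4 0 4 7 11 0 21 1 2 0 3 2 6 4 3 6 13 9 14 5 11 0 4"/><path data-order="1" d="M26 376l-2 3-2 8-5 10"/><path data-order="1" d="M438 374l7 0 11 8 3 6-1 24 5 2"/><path data-order="2" d="M230 367l-23 22-7 9-5 3-13 0"/><path data-order="1" d="M355 359l-4 4-7 3-7 6-2 0-10 4-11 8-6 3-6 6-2 4 0 5 2 3 5 14 1 9 1 1 0 23 2 4 8 9 8 2 10 7 5 7 0 6"/><path data-order="2" d="M276 316l-5 9-7 7-9 7-9 17-7 7-9 4"/><path data-order="1" d="M333 311l-25 1-10 4-5 0-1 1-16-1"/><path data-order="1" d="M155 306l-1 4 5 8 0 2 5 8 0 4 3 6 1 9 14 25 0 3 1 1 0 24-1 1"/><path data-order="1" d="M423 299l2 10 3 7 10 12 9 4 16 0 0 1"/><path data-order="2" d="M309 260l0 4-4 10-18 16-1 3-9 12-1 2 0 9"/><path data-order="1" d="M29 250l3-4 8-10 0-7-4-7-17-18-2-2 0-1"/><path data-order="1" d="M244 248l-7 7-2 1-5 0-7 4-12 9 0 3 6 7 0 13 1 1 0 9 2 3 3 6 9 3 0 11-1 1 0 32-1 1 0 8"/><path data-order="1" d="M175 233l-2-3-6-2-12-12-4 0-7 3-14-15-3 0"/><path data-order="1" d="M430 215l26 0 7-2"/><path data-order="1" d="M301 213l-3 8 0 5-3 7 0 6 14 21"/><path data-order="3" d="M125 207l0 2-6 6-4 0-7 7-11 5-15 13-5 9 0 11-2 2-2 7 1 5 3 5 10 11 0 5 1 1 0 22-1 1 0 7-2 4-4 9-10 14-1 7-1 1 0 6 2 5 0 4 5 13 2 12 9 16 0 4 3 7 0 9-8 14-12 13 1 3 0 12 2 1 0 5-4 8-1 10"/><path data-order="3" d="M127 204l-2 3"/><path data-order="1" d="M363 174l-2 4 0 36-5 7-3 9-6 0-7 4 7 9 0 7-5 0-9 4-17 0-1-1-3 0-3 1 0 6"/><path data-order="1" d="M92 170l11 6 22 23 0 8"/><path data-order="3" d="M152 167l-7 7-11 18-5 6 0 4-2 2"/><path data-order="2" d="M181 158l-5 4-4 0-10 4-10 1"/><path data-order="1" d="M179 150l2 3 0 5"/><path data-order="1" d="M47 125l-1-1-12-2-9-9-4-3-4-1"/><path data-order="2" d="M245 120l-2 0-16 15-10 6-4 1-17 8-2 0-13 8"/><path data-order="2" d="M145 109l2 5 0 9 1 1 2 17 2 7 2 2 1 3 0 4-3 10"/><path data-order="1" d="M265 103l-9 10-11 7"/><path data-order="1" d="M131 95l14 14"/><path data-order="1" d="M417 94l-8 0-2 1-3-1-14 0-7-7-4 0-12-5-5 0-6 3-5 0-4-3-3 0-3 3-11 0-2 3 0 9-3 6 0 10-21 22-6 1-10 5-8 0-6-6-16-6-13-9"/><path data-order="1" d="M168 80l-7 3-13 13-2 5-1 8"/>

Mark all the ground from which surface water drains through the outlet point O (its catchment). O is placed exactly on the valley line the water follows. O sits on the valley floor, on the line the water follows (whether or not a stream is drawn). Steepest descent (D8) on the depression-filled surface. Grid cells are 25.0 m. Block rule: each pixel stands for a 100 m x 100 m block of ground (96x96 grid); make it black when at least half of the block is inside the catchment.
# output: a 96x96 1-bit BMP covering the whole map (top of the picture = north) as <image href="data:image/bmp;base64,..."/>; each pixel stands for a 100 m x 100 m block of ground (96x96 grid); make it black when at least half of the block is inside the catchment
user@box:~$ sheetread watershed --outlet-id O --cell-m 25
<image width="96" height="96" href="data:image/bmp;base64,Qk2+BAAAAAAAAD4AAAAoAAAAYAAAAGAAAAABAAEAAAAAAIAEAAATCwAAEwsAAAIAAAAAAAAA////AAAAAAAAAAAAAAAAAAAAAAAAAAAAAAAAAAAAAAAAAAAAAAAAAAAAAAAAAAAAAAAAAAAAAAAAAAAAAAAAAAAAAAAAAAAAAAAAAAAAAAAAAAAAAAAAAAAAAAAAAAAAAAAAAAAAAAAAAAAAAAAAAAAAAAAAAAAAAAAAAAAAAAAAAAAAAAAAAAAAAAAAAAAAAAAAAAAAAAAAAAAAAAAAAAAAAAAAAAAAAAAAAAAAAAAAAAAAAAAAAAAAAAAAAAAAAAAAAAAAAAAAAAAAAAAAAAAAAAAAAAAAAAAAAAAAAAAAAAAAAAAAAAAAAAAAAAAAAAAAAAAAAAAAAAAAAAAAAAAAAAAAAAAAAAAAAAAAAAAAAAAAAAAAAAAAAAAAAAAAAAAAAAAAAAAAAAAAAAAAAAAAAAAAAAAAAAAAAAAAAAAAAAAAAAAAAAAAAAAAAAAAAAAAAAAAAAAAAAAAEAAAAAAAAAAAAAAP+AAAAAAAAAAAAAAf/AAAAAAAAAAAAAA//gAAAAAAAAAAAAB//wAAAAAAAAAAAAD//wAAAAAAAAAAAAD//wAAAAAAAAAAAAH//gAAAAAAAAAAAAH//gAAAAAAAAAAAAH//AAAAAAAAAAAAAD//AAAAAAAAAAAAAD//AAAAAAAAAAAAAD//AAAAAAAAAAAAAD/+AAAAAAAAAAAAAD/+AAAAAAAAAAAAAD/+AAAAAAAAAAAAAD/+AAAAAAAAAAAAAD/+AAAAAAAAAAAAAH/8AAAAAAAAAAAAAH/8AAAAAAAAAAAAAH/8AAAAAAAAAAAAAD/4AAAAAAAAAAAAAD/wAAAAAAAAAAAAAD/gAAAAAAAAAAAAAD/AAAAAAAAAAAAAAD/AAAAAAAAAAAAAAD+AAAAAAAAAAAAAAA4AAAAAAAAAAAAAAAAAAAAAAAAAAAAAAAAAAAAAAAAAAAAAAAAAAAAAAAAAAAAAAAAAAAAAAAAAAAAAAAAAAAAAAAAAAAAAAAAAAAAAAAAAAAAAAAAAAAAAAAAAAAAAAAAAAAAAAAAAAAAAAAAAAAAAAAAAAAAAAAAAAAAAAAAAAAAAAAAAAAAAAAAAAAAAAAAAAAAAAAAAAAAAAAAAAAAAAAAAAAAAAAAAAAAAAAAAAAAAAAAAAAAAAAAAAAAAAAAAAAAAAAAAAAAAAAAAAAAAAAAAAAAAAAAAAAAAAAAAAAAAAAAAAAAAAAAAAAAAAAAAAAAAAAAAAAAAAAAAAAAAAAAAAAAAAAAAAAAAAAAAAAAAAAAAAAAAAAAAAAAAAAAAAAAAAAAAAAAAAAAAAAAAAAAAAAAAAAAAAAAAAAAAAAAAAAAAAAAAAAAAAAAAAAAAAAAAAAAAAAAAAAAAAAAAAAAAAAAAAAAAAAAAAAAAAAAAAAAAAAAAAAAAAAAAAAAAAAAAAAAAAAAAAAAAAAAAAAAAAAAAAAAAAAAAAAAAAAAAAAAAAAAAAAAAAAAAAAAAAAAAAAAAAAAAAAAAAAAAAAAAAAAAAAAAAAAAAAAAAAAAAAAAAAAAAAAAAAAAAAAAAAAAAAAAAA="/>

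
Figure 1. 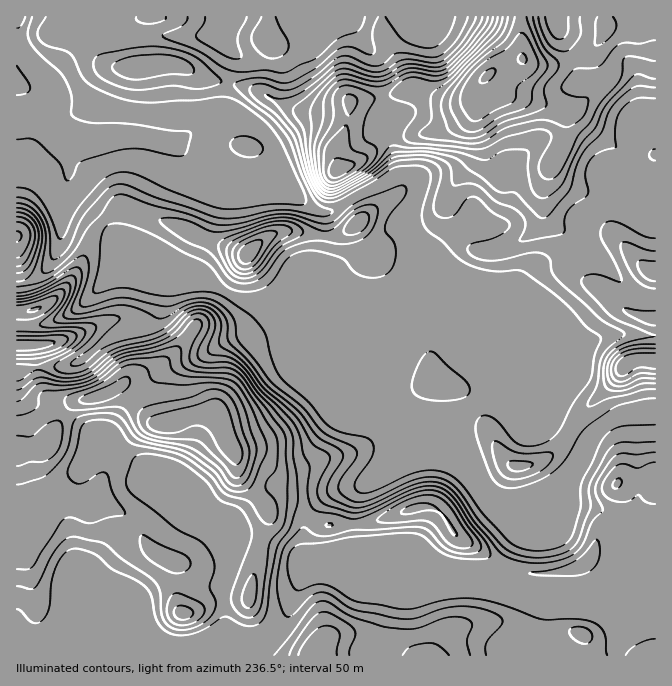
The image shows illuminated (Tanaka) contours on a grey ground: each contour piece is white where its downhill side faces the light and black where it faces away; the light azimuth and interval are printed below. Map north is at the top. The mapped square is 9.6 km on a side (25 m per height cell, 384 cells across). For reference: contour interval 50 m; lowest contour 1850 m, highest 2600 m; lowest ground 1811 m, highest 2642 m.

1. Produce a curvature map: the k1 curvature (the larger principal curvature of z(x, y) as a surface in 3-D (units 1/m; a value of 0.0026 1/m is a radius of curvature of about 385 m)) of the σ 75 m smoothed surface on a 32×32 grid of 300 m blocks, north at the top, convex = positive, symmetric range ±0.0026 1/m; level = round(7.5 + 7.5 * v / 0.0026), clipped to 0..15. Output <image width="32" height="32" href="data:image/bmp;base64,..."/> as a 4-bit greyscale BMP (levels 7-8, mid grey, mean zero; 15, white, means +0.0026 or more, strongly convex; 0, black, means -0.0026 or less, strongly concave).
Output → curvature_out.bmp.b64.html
<image width="32" height="32" href="data:image/bmp;base64,Qk12AgAAAAAAAHYAAAAoAAAAIAAAACAAAAABAAQAAAAAAAACAAATCwAAEwsAABAAAAAAAAAAAAAAABEREQAiIiIAMzMzAERERABVVVUAZmZmAHd3dwCIiIgAmZmZAKqqqgC7u7sAzMzMAN3d3QDu7u4A////AIiHh4iId4mriImZh3iIuImIh3eLyXqYm7upmqqprLl4iYh3fNytqJt3h4mZmHiIeJl4h3qYjKiKd4eIiIiYiIeZd4iamYrHaId3iIrd3tiHmneZqYiIx4h3d3v+h3bKiImZiZh4d8qu/+qfyHd3q3iIiZqIeIjJqYjP/YeIh4uZiIiXd3e8iYdmeauImIiduZqHmHd4zImbmIiIiN7Iirqap3qYqtqZmrqHiIq3q3mYmbZo78rImpd4iIeKh3qYiJnfu6iruqmHeIiIiIh4yXedu/yImrp3iIiImph3eI63imady5e6h3eIiJiIh3d8///6mYzol4iIiIiIeIeIeaqZv8mH7qiIiHeIiIiHd4ib/6armK2Yd4eIiHh3d3eLyXn5eHeImph3iIh4iHeJuorYvYiIh6+Xd4mYeImHmYet6XyHeJzv+ZqZmIi7yoiJyOp7mJzriN/r/XeZh3moiYfJeKu5h3eIip24nHiJt4iHmHiZh4d4h4+oiXuZqbqIeIiIiIiIiIee/4domnjLd4iIiIiHeJqXrardypl4jniIiIiHiIiIeKnHebu6d3uoeIiIiIiIeM66ypeKqru6yHeYiZmYm87Yitve29qJd4yYiInMzduHl4jGa4euvMqJmZqZiJmIebp4qKhmer2IuomamImqqIi4eHind3euZ5qp"/>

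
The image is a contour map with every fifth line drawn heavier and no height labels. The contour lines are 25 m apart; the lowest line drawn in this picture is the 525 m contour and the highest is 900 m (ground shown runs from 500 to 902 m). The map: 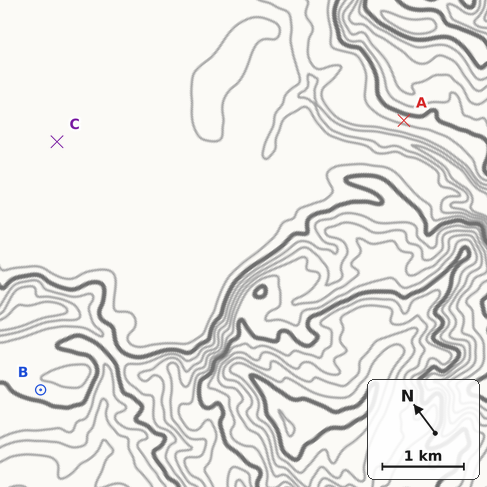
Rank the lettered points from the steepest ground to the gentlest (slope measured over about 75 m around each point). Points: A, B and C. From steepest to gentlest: A B C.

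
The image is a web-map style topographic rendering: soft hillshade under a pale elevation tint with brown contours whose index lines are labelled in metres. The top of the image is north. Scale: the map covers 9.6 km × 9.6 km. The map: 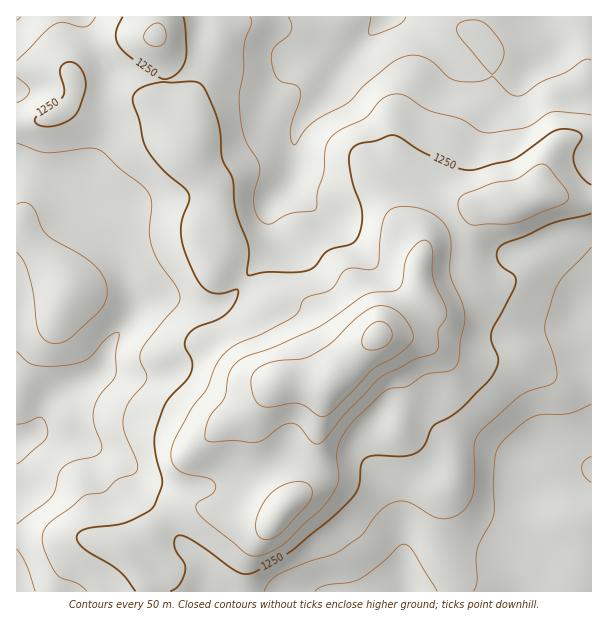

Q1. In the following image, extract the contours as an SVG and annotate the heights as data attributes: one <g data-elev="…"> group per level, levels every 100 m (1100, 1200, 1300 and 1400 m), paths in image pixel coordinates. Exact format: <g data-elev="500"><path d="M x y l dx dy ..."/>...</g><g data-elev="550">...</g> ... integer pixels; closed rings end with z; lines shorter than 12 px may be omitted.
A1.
<g data-elev="1100"><path d="M591 482l-7-6-2-8 2-6 7-6"/><path d="M17 424l7-1 17-6 4 5 3 10-1 5-3 4-27 23"/><path d="M406 17l-3 4-5 4-26 10-3-1-1-2 3-15"/></g><g data-elev="1200"><path d="M264 591l6-10 11-8 27-11 25-8 9-5 19-13 17-23 14-10 9-2 7 1 24 14 9 3 12-2 11-7 6-9 4-10 0-45 5-12 42-39 9-4 21-7 5-4 1-6-2-11-10-31 1-12 8-27 5-11 32-35"/><path d="M17 252l7 10 5 14 4 18 5 36 3 6 6 5 10 3 11-4 27-25 8-9 4-9 0-9-2-9-6-9-15-13-37-22-6-8-6-17-5-5-6-3-7 2"/><path d="M17 143l28 10 42-5 11 1 6 4 16 16 23 17 6 8 2 7-2 30 3 17 6 13 17 24 5 11-2 9-17 19-19 26-2 9 6 15 0 6-16 21-6 13 0 15 13 32 1 6-1 4-5 4-15 5-13 12-15 2-6 3-12 10-21 15-7 11-1 7 2 8 12 25 6 5 16 6 9 7"/><path d="M591 115l-39-3-27 16-39 5-7-2-19-12-33-9-23-15-8-1-7 1-9 6-14 16-27 14-10 9-4 9-1 22-6 20-1 15-2 4-25 4-18 10-6 0-8-6-3-9-1-14 5-21 1-7-3-8-12-21-5-28-1-17 5-22 0-24 2-9 5-14-1-7"/><path d="M17 77l10 9 2 4-3 7-9 6"/><path d="M96 17l-6 7-4 3-6 0-17-5-9 2-9 8-28 29"/></g><g data-elev="1300"><path d="M249 555l6 1 8-1 18-9 44-42 9-13 4-9-1-29 4-15 12-16 28-28 9-6 18-2 18-12 24-3 7-6 8-42-1-12-14-36 1-30-2-12-6-11-12-9-11-5-12-1-10 0-8 3-4 5-3 7-3 18-1 21-3 6-5 3-18-2-8 2-10 16-5 4-25 9-6 12-5 6-31 17-26 10-10 7-10 12-10 26-15 19-15 26-6 18 0 7 3 7 5 4 6 3 25 6 5 6 0 4-3 5-16 10 0 3 1 5 8 9z"/><path d="M469 224l7 1 31-1 11-2 45-18 5-4 0-6-20-28-5-2-4 1-23 14-24 4-30 12-4 6 1 8 4 9z"/><path d="M150 45l9 1 6-5 0-11-4-6-8 0-9 9 0 7z"/></g><g data-elev="1400"><path d="M318 416l6 0 6-3 42-43 24-14 15-12 2-6-1-8-6-10-8-8-14-6-12 1-16 11-26 26-18 11-10 4-32 3-9 4-7 6-3 8 0 9 4 10 5 6 9 2 22-4 8 1 7 3z"/></g>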